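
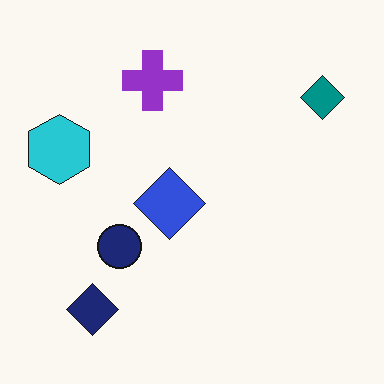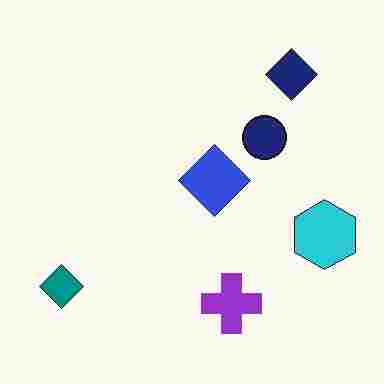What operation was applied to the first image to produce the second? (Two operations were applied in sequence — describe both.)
The transformation is: rotated 180°, then heavily JPEG-compressed with obvious blocking artifacts.

The teal diamond sits in the top-right of the first image and the bottom-left of the second — consistent with a whole-image 180° rotation. Blocky 8×8 compression artifacts appear around shape edges and the flat background shows ringing — characteristic JPEG degradation.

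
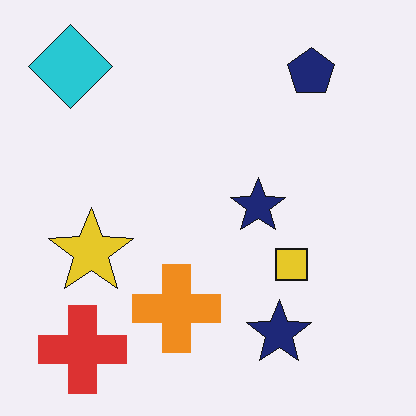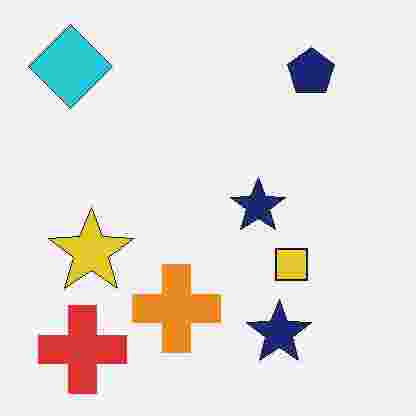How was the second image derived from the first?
The image was degraded with heavy JPEG compression.

Blocky 8×8 compression artifacts appear around shape edges and the flat background shows ringing — characteristic JPEG degradation.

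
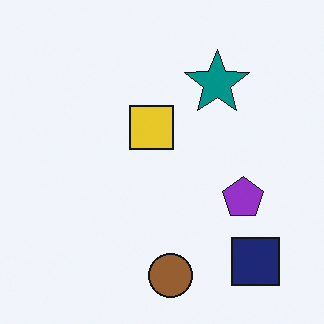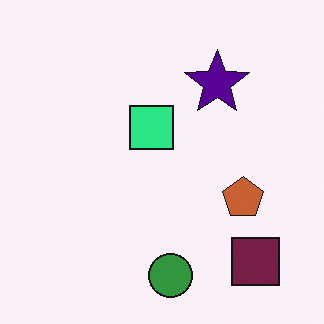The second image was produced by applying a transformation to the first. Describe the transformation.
The image was hue-shifted noticeably.

Every shape's color has rotated by the same amount around the hue wheel — a uniform hue shift.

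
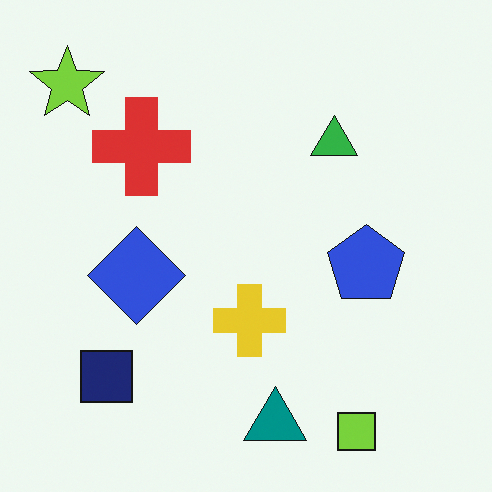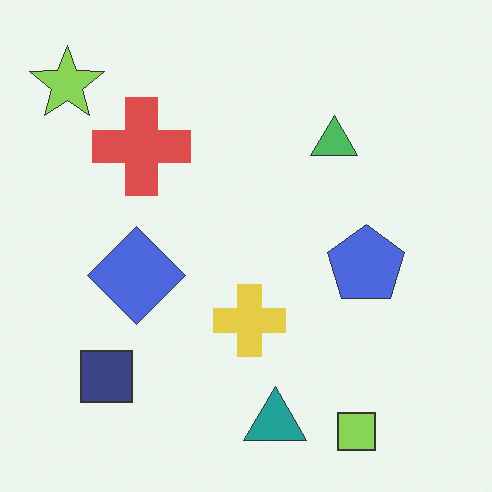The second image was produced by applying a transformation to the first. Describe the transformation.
The transformation is: given slightly reduced contrast.

Tones are pushed toward mid-grey across the whole image — a global contrast change.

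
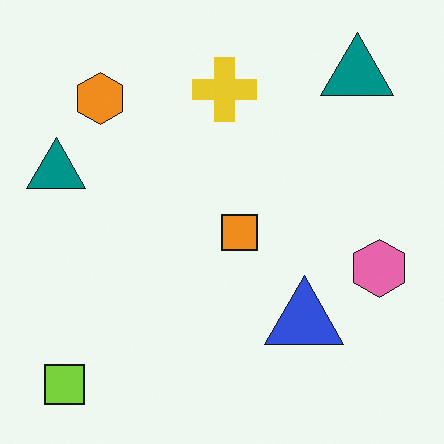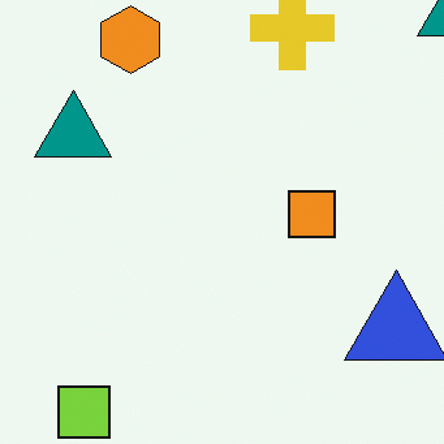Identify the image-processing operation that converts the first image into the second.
It was cropped to a modestly smaller region and rescaled.

The visible shapes are larger and the field of view is narrower; shapes near the original edges may be partly or wholly outside the frame — a crop-and-rescale.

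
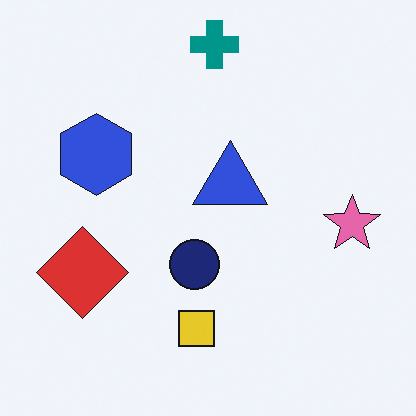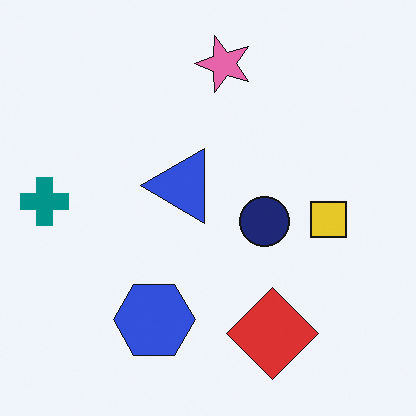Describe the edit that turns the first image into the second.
The image was rotated 90° counter-clockwise.

The teal cross sits in the top of the first image and the left of the second — consistent with a whole-image 90° counter-clockwise rotation.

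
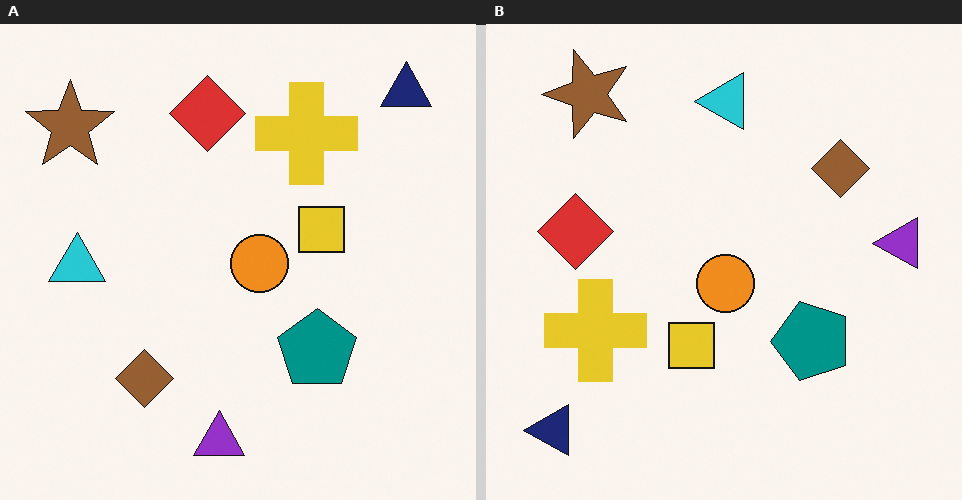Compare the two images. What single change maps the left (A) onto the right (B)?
It was transposed (reflected across the top-left ↔ bottom-right diagonal).

Shapes have swapped their row and column positions — what was in the top-right is now in the bottom-left — a diagonal reflection.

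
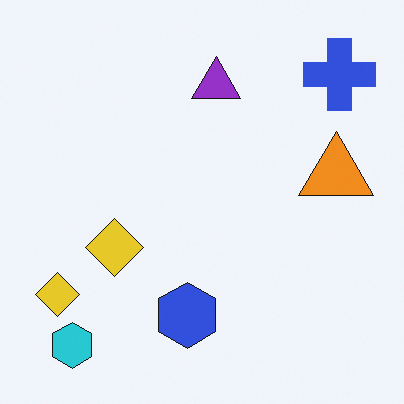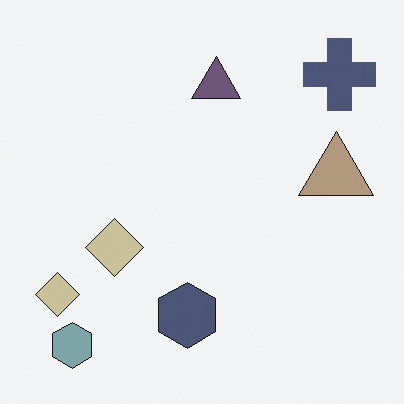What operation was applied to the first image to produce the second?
Made much more muted (saturation change).

All colors are more muted and greyish — a global saturation change.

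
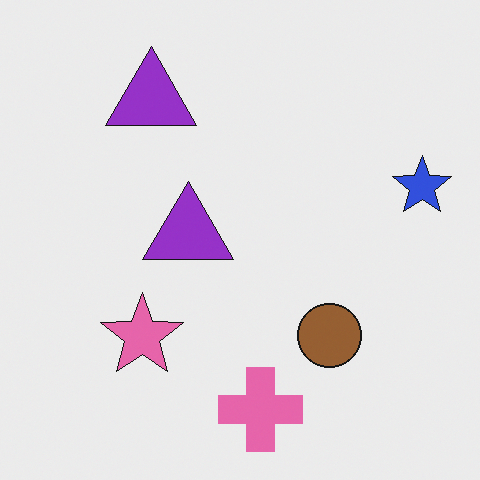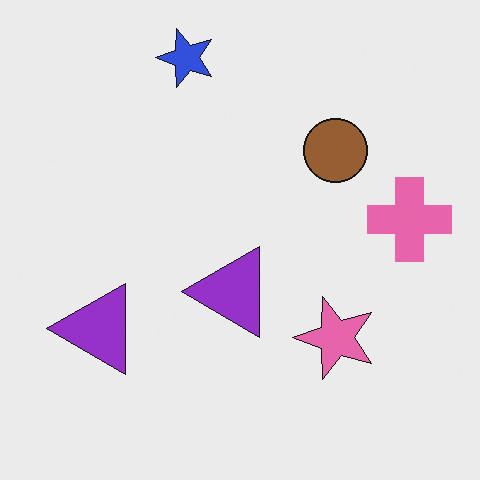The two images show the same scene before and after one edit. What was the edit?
The transformation is: rotated 90° counter-clockwise.

The blue star sits in the right of the first image and the top of the second — consistent with a whole-image 90° counter-clockwise rotation.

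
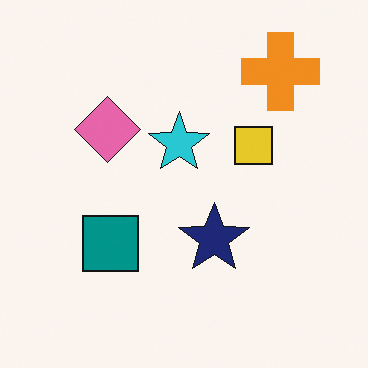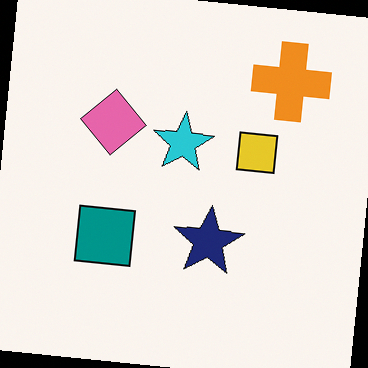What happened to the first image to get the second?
Rotated clockwise by a slight angle.

Every shape is tilted by the same angle and the image corners show triangular fill wedges — a whole-image rotation by a non-right angle.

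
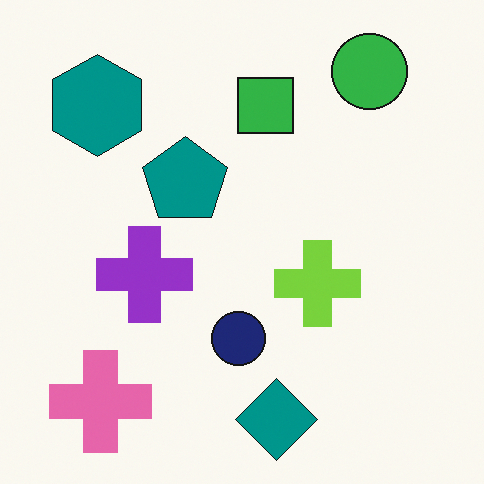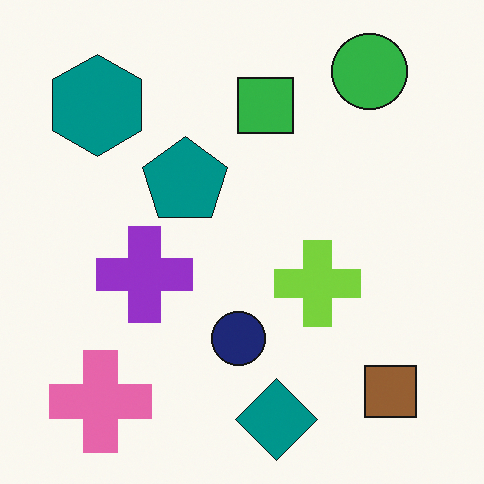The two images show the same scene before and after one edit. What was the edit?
Overlaid with an additional brown square.

A brown square appears in the second image that is absent from the first.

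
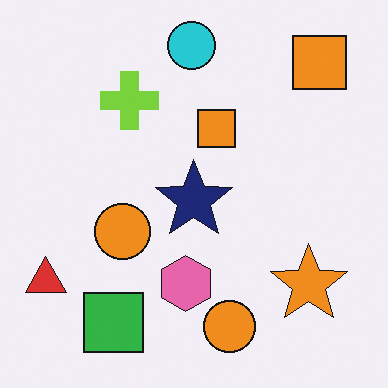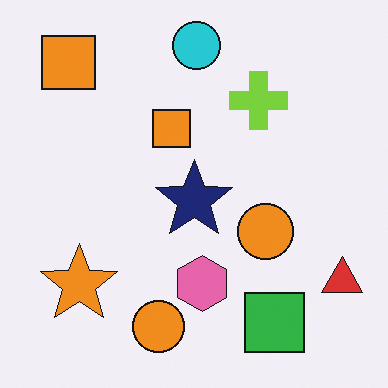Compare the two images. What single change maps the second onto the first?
The first image is the second flipped horizontally (left ↔ right).

The red triangle is in the bottom-right of the second image and the bottom-left of the first — shapes on opposite sides of the vertical midline have swapped in a mirror flip.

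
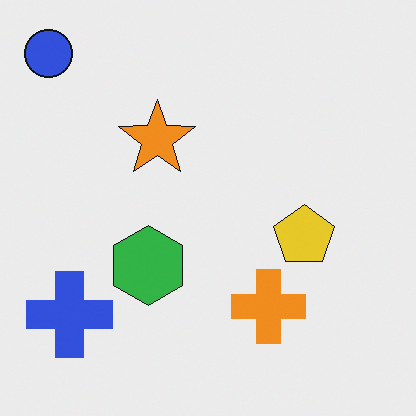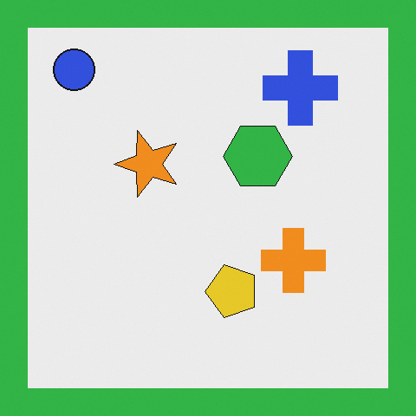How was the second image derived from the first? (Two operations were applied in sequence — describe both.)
The second image is the first transposed (reflected across the top-left ↔ bottom-right diagonal), then framed with a green border.

Shapes have swapped their row and column positions — what was in the top-right is now in the bottom-left — a diagonal reflection. A solid green frame runs around the edge of the second image, with the content slightly shrunk inside it.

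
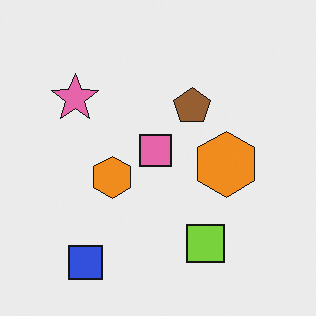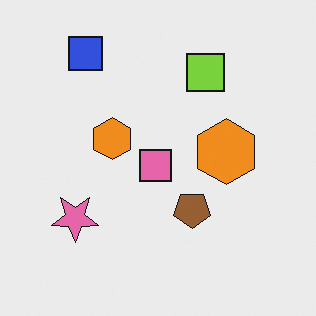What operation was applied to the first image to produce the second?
The second image is the first flipped vertically (top ↔ bottom).

The blue square is in the bottom-left of the first image and the top-left of the second — shapes on opposite sides of the horizontal midline have swapped in a mirror flip.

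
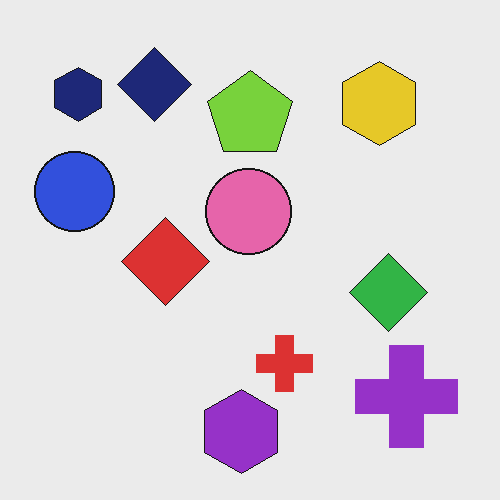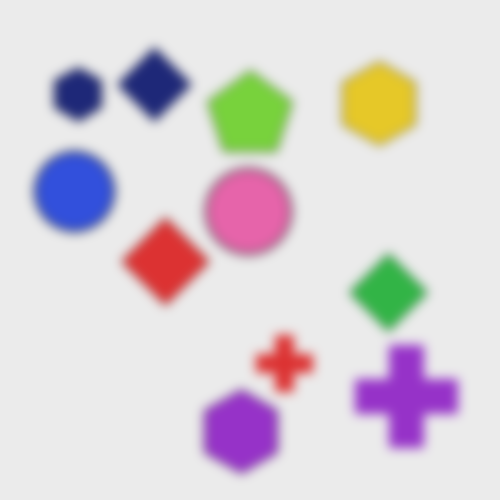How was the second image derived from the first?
This is the original image heavily blurred.

Shape edges and outlines are uniformly softened across the whole image.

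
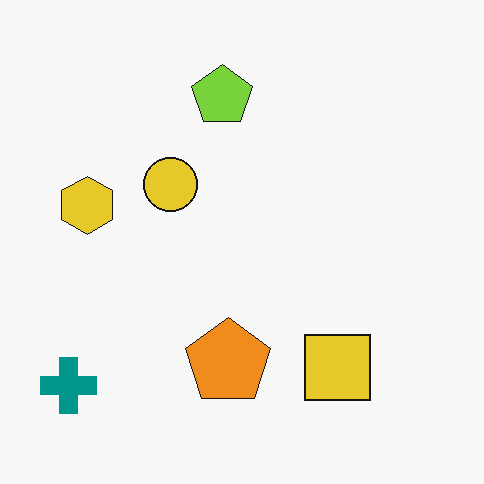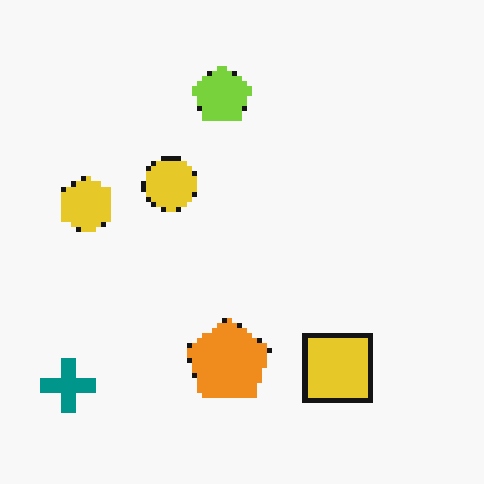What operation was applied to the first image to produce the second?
The second image is the first mildly pixelated.

Shapes are reduced to large square blocks; fine edges and outlines are lost — a downscale-then-upscale (mosaic) effect.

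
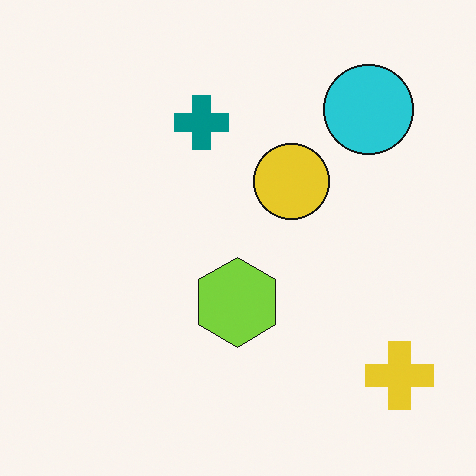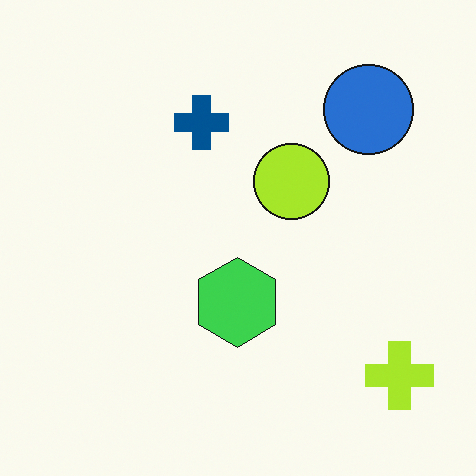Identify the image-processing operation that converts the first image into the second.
This is the original image hue-shifted by a small amount.

Every shape's color has rotated by the same amount around the hue wheel — a uniform hue shift.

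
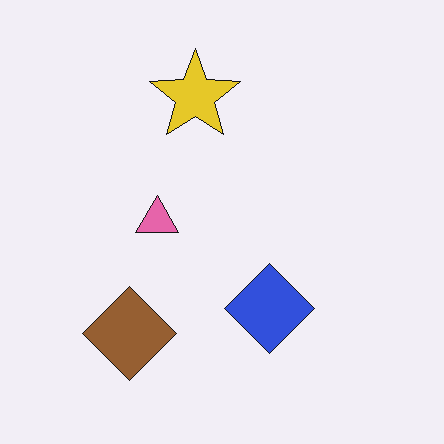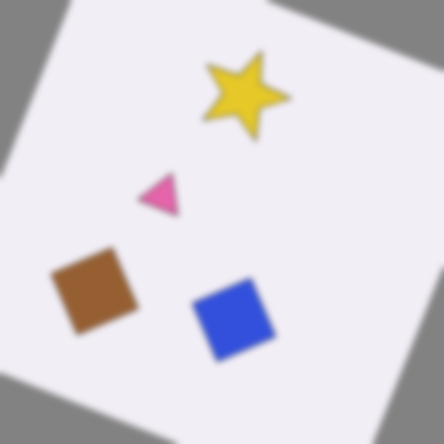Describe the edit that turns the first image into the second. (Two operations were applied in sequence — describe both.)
The second image is the first rotated clockwise by a clearly visible amount, then noticeably gaussian-blurred.

Every shape is tilted by the same angle and the image corners show triangular fill wedges — a whole-image rotation by a non-right angle. Shape edges and outlines are uniformly softened across the whole image.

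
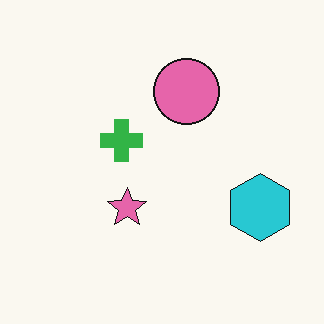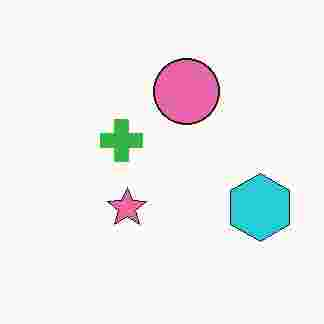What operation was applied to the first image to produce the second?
The second image is the first heavily JPEG-compressed with obvious blocking artifacts.

Blocky 8×8 compression artifacts appear around shape edges and the flat background shows ringing — characteristic JPEG degradation.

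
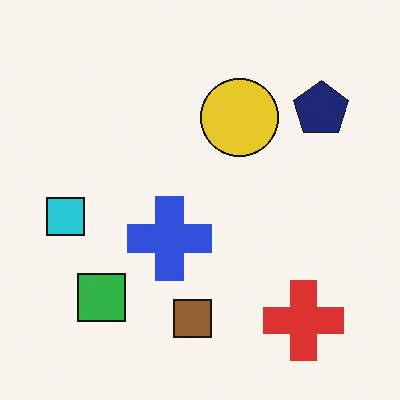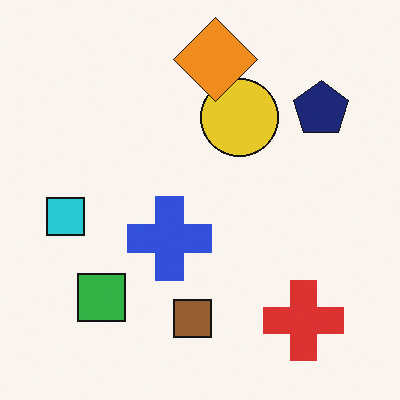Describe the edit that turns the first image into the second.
The image was overlaid with an additional orange diamond.

An orange diamond appears in the second image that is absent from the first.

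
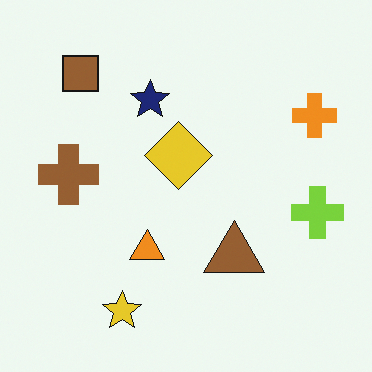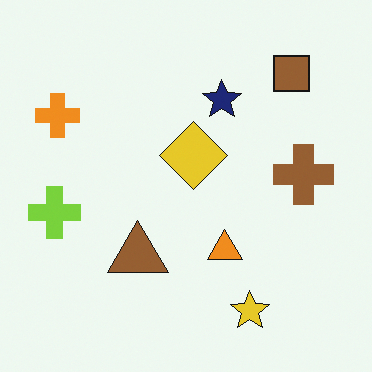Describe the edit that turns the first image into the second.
The second image is the first flipped horizontally (left ↔ right).

The lime cross is in the right of the first image and the left of the second — shapes on opposite sides of the vertical midline have swapped in a mirror flip.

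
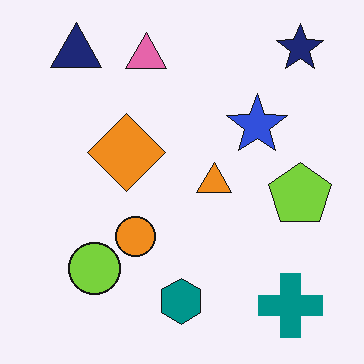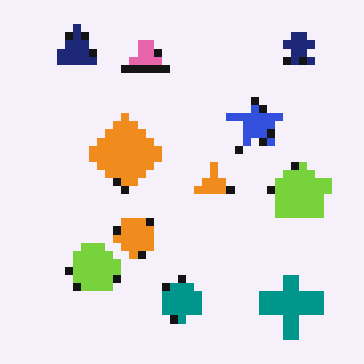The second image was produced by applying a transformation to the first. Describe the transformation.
The image was moderately pixelated.

Shapes are reduced to large square blocks; fine edges and outlines are lost — a downscale-then-upscale (mosaic) effect.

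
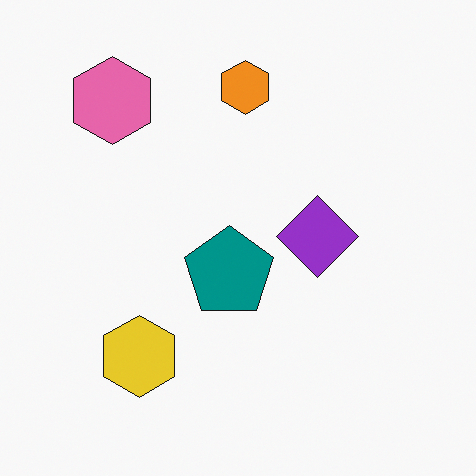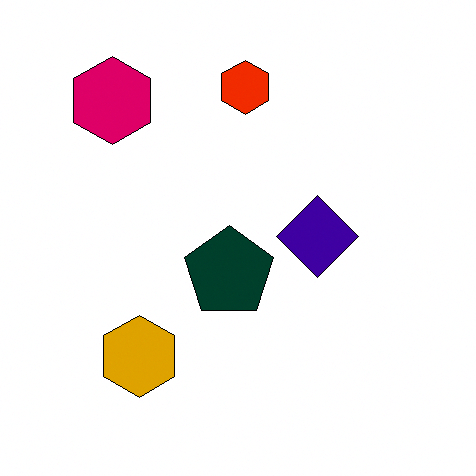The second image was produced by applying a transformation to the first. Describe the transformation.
Boosted in contrast.

Tones are pushed away from mid-grey across the whole image — a global contrast change.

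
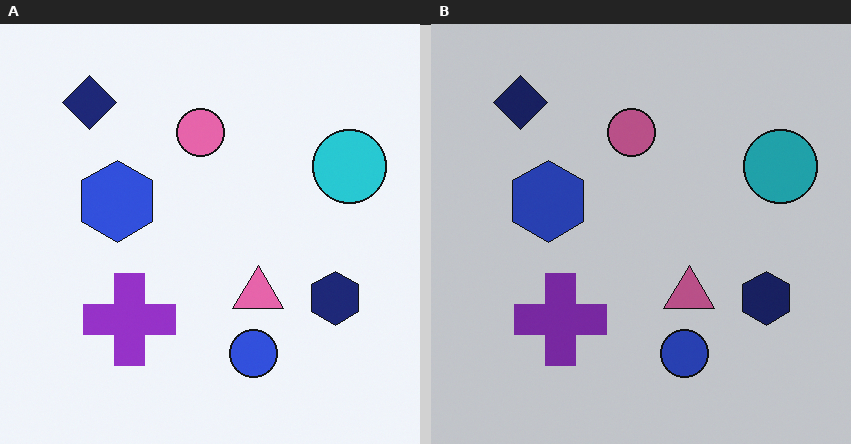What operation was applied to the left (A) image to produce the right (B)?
The image was slightly darkened.

Every pixel — background and shapes alike — is uniformly darkened.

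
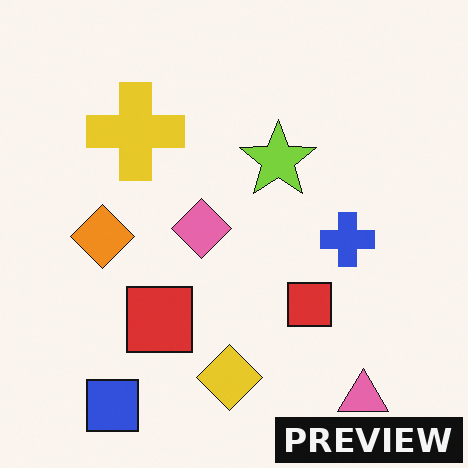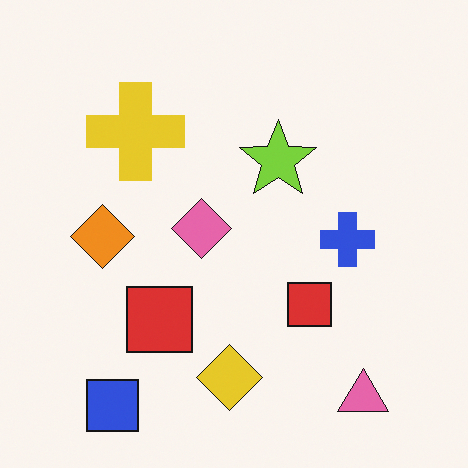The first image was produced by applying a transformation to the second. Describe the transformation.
This is the original image watermarked with the text "PREVIEW" in the lower-right corner.

A dark label reading "PREVIEW" appears in the lower-right corner.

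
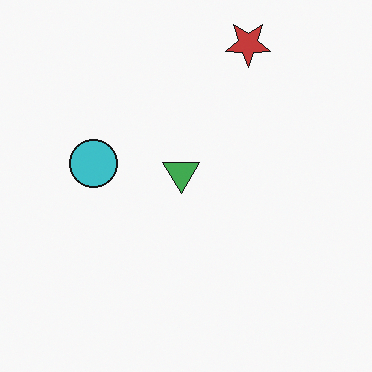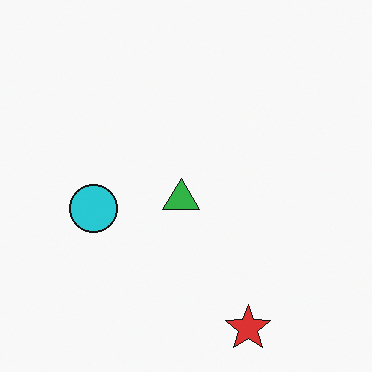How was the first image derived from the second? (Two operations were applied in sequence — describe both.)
It was slightly desaturated, then flipped vertically (top ↔ bottom).

All colors are more muted and greyish — a global saturation change. The red star is in the bottom of the second image and the top of the first — shapes on opposite sides of the horizontal midline have swapped in a mirror flip.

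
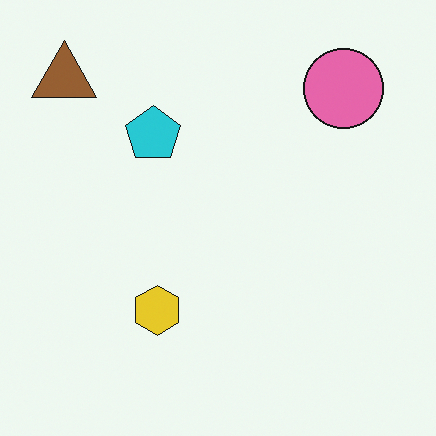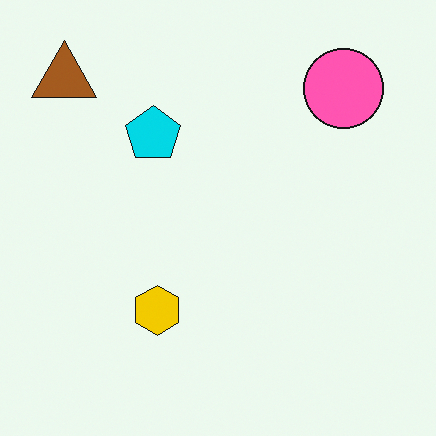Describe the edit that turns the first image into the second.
This is the original image slightly oversaturated.

All colors are more vivid — a global saturation change.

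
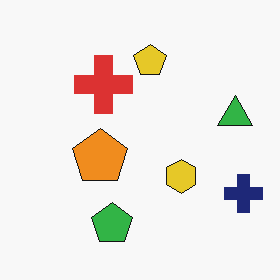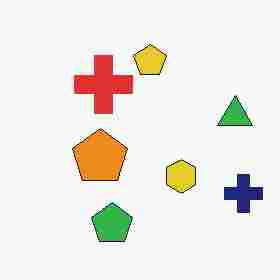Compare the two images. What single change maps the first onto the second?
The second image is the first degraded with heavy JPEG compression.

Blocky 8×8 compression artifacts appear around shape edges and the flat background shows ringing — characteristic JPEG degradation.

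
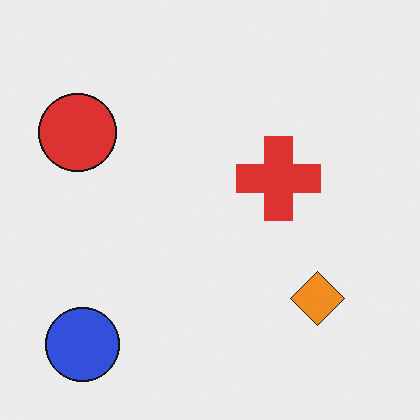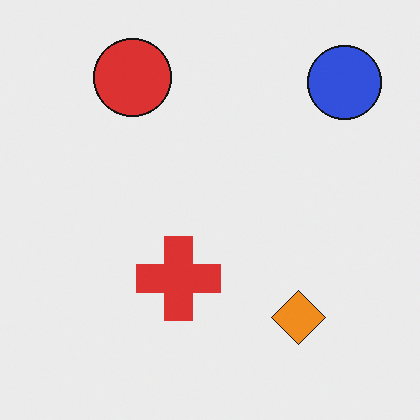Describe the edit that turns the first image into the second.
This is the original image transposed (reflected across the top-left ↔ bottom-right diagonal).

Shapes have swapped their row and column positions — what was in the top-right is now in the bottom-left — a diagonal reflection.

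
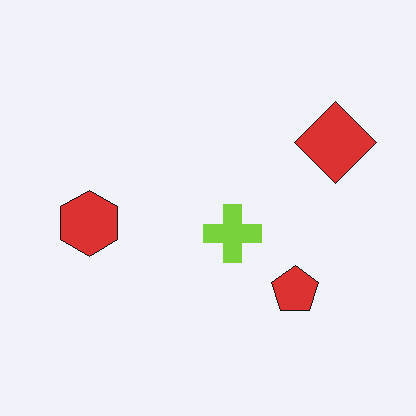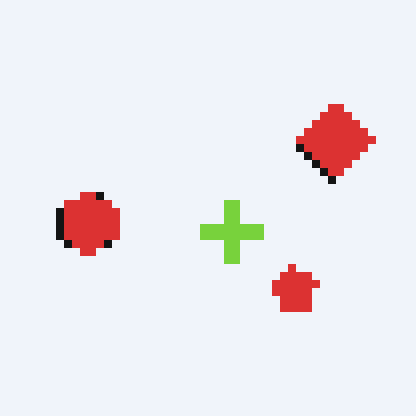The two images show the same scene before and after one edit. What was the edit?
The image was pixelated into visible square blocks.

Shapes are reduced to large square blocks; fine edges and outlines are lost — a downscale-then-upscale (mosaic) effect.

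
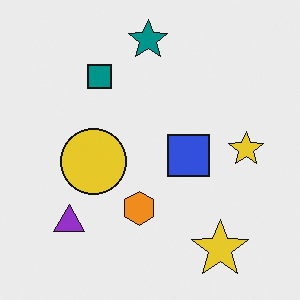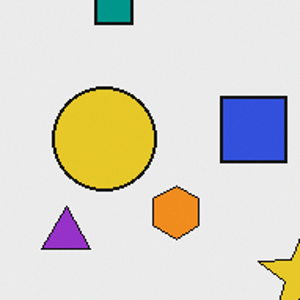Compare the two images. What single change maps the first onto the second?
This is the original image cropped slightly and scaled back up.

The visible shapes are larger and the field of view is narrower; shapes near the original edges may be partly or wholly outside the frame — a crop-and-rescale.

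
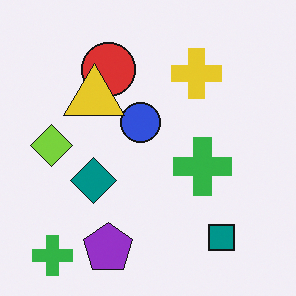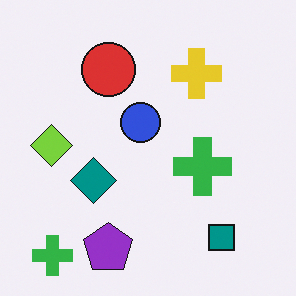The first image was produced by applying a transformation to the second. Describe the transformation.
Overlaid with an additional yellow triangle.

A yellow triangle appears in the first image that is absent from the second.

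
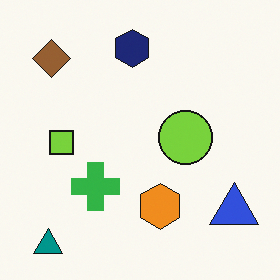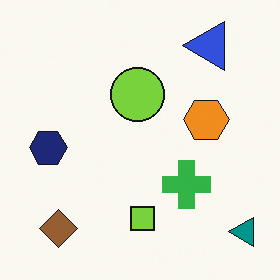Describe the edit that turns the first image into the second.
The transformation is: rotated 90° counter-clockwise.

The teal triangle sits in the bottom-left of the first image and the bottom-right of the second — consistent with a whole-image 90° counter-clockwise rotation.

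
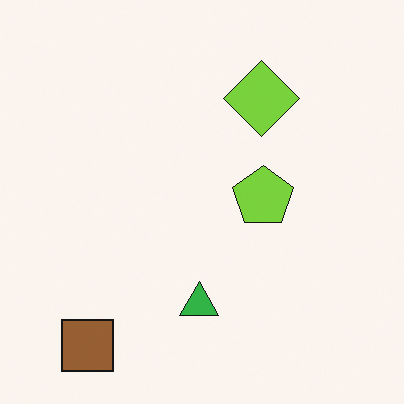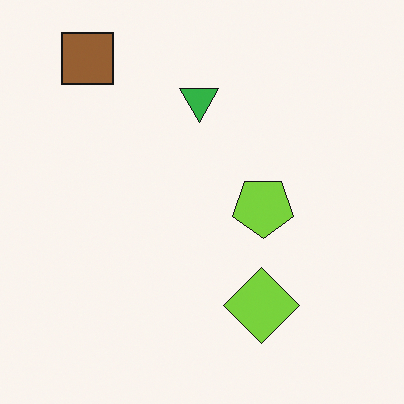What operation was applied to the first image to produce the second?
The image was flipped vertically (top ↔ bottom).

The brown square is in the bottom-left of the first image and the top-left of the second — shapes on opposite sides of the horizontal midline have swapped in a mirror flip.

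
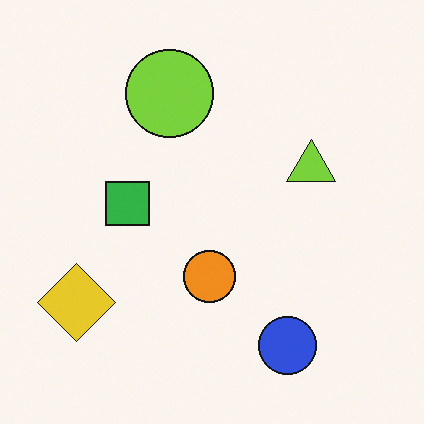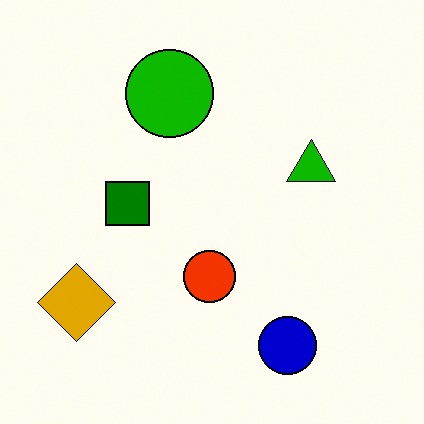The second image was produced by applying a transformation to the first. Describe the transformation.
The transformation is: given much higher contrast.

Tones are pushed away from mid-grey across the whole image — a global contrast change.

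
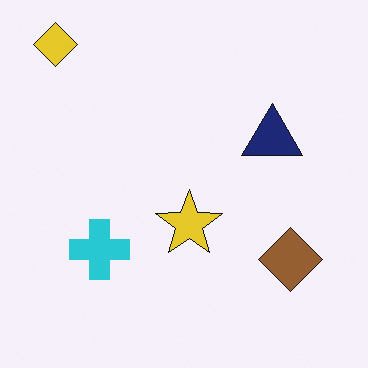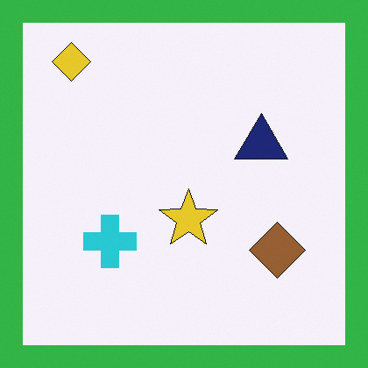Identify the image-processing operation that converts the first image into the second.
It was framed with a green border.

A solid green frame runs around the edge of the second image, with the content slightly shrunk inside it.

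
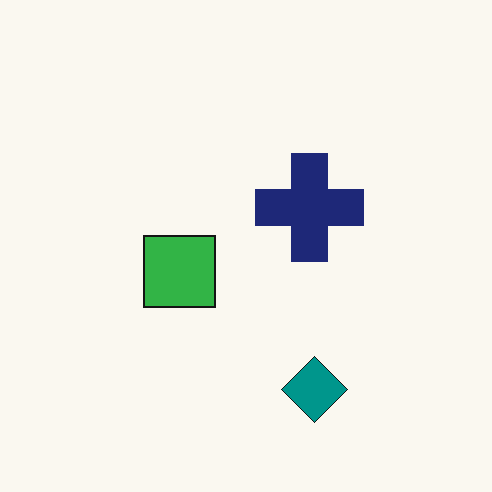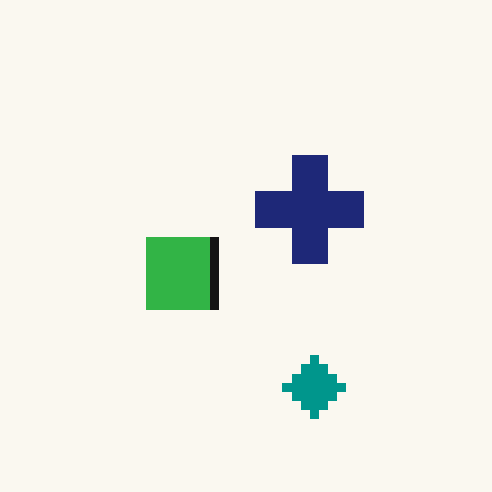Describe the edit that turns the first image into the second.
The image was heavily pixelated into large blocks.

Shapes are reduced to large square blocks; fine edges and outlines are lost — a downscale-then-upscale (mosaic) effect.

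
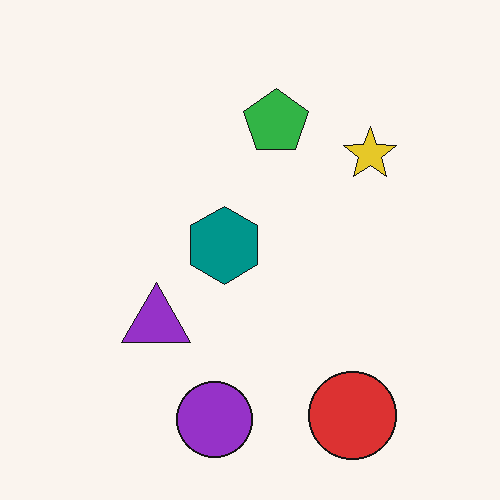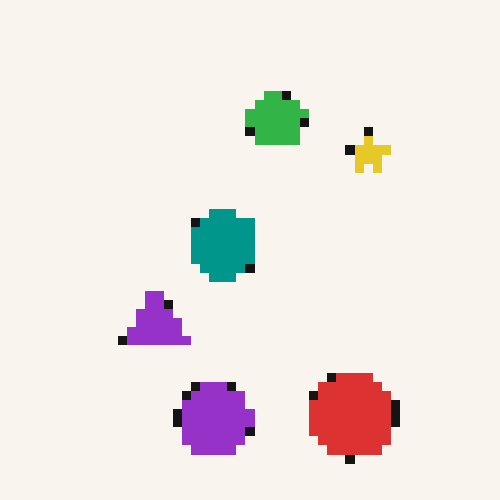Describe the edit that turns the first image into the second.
Coarsely pixelated.

Shapes are reduced to large square blocks; fine edges and outlines are lost — a downscale-then-upscale (mosaic) effect.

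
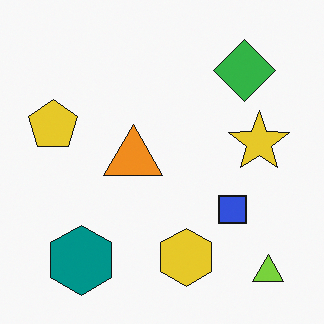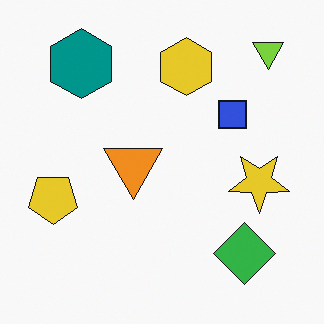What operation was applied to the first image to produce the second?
The transformation is: flipped vertically (top ↔ bottom).

The lime triangle is in the bottom-right of the first image and the top-right of the second — shapes on opposite sides of the horizontal midline have swapped in a mirror flip.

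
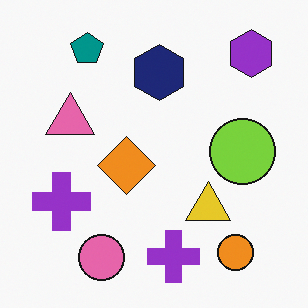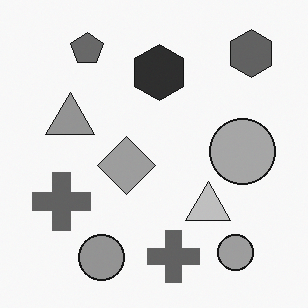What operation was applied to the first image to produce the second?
The second image is the first converted to grayscale.

All color is removed — every shape is now a shade of grey.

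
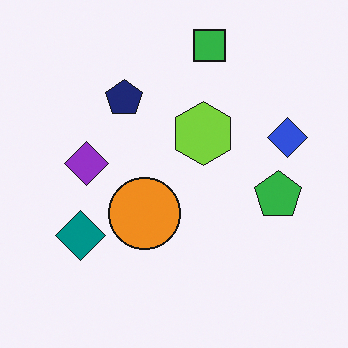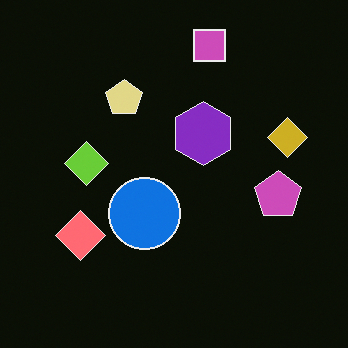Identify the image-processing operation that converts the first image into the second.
It was color-inverted (negative).

The light background has become dark and every shape's color is its complement — a photographic negative.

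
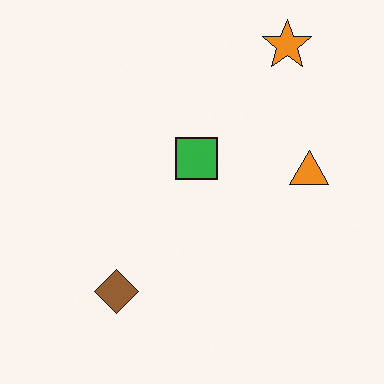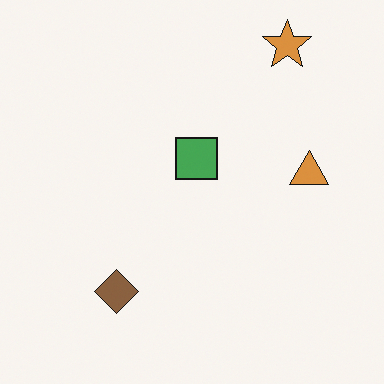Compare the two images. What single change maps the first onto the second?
It was slightly desaturated.

All colors are more muted and greyish — a global saturation change.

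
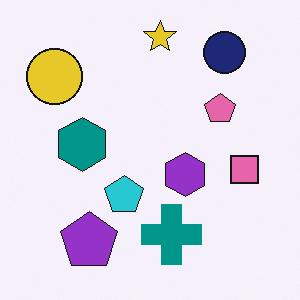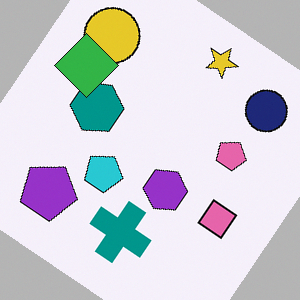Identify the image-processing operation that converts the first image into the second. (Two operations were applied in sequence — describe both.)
This is the original image rotated clockwise by a large amount — several tens of degrees, then overlaid with an additional green diamond.

Every shape is tilted by the same angle and the image corners show triangular fill wedges — a whole-image rotation by a non-right angle. A green diamond appears in the second image that is absent from the first.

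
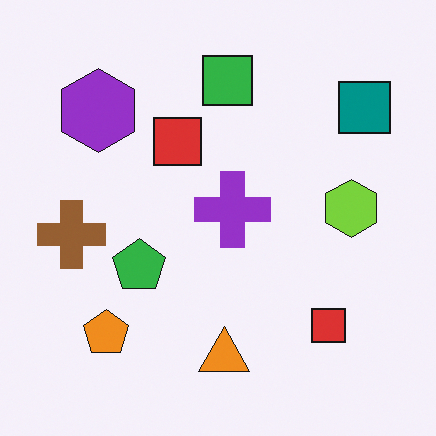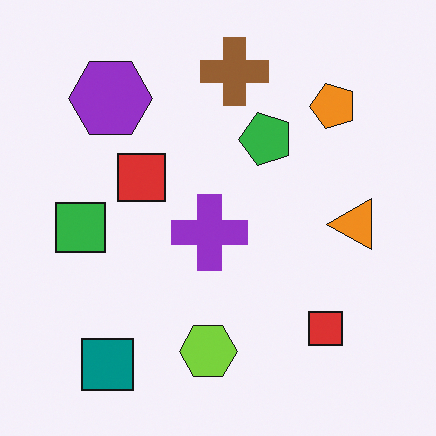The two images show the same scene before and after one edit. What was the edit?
It was transposed (reflected across the top-left ↔ bottom-right diagonal).

Shapes have swapped their row and column positions — what was in the top-right is now in the bottom-left — a diagonal reflection.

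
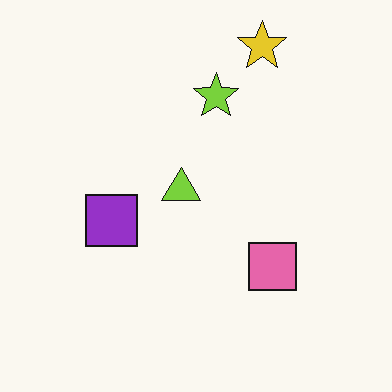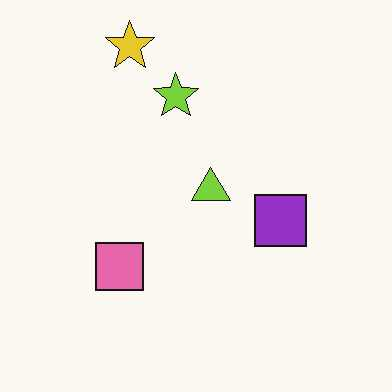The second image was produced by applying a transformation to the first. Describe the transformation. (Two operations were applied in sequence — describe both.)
The image was flipped horizontally (left ↔ right), then given moderate JPEG compression.

The purple square is in the left of the first image and the right of the second — shapes on opposite sides of the vertical midline have swapped in a mirror flip. Blocky 8×8 compression artifacts appear around shape edges and the flat background shows ringing — characteristic JPEG degradation.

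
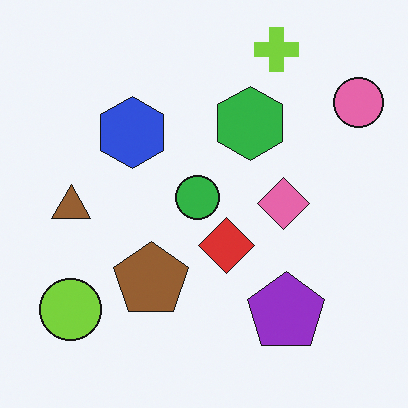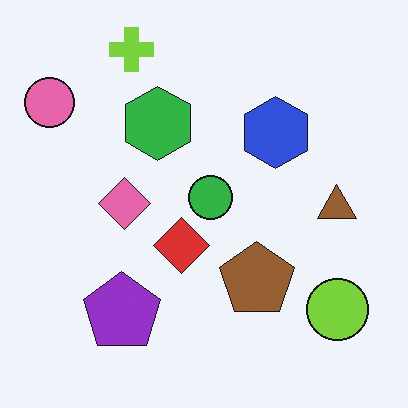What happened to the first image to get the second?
The transformation is: flipped horizontally (left ↔ right).

The pink circle is in the top-right of the first image and the top-left of the second — shapes on opposite sides of the vertical midline have swapped in a mirror flip.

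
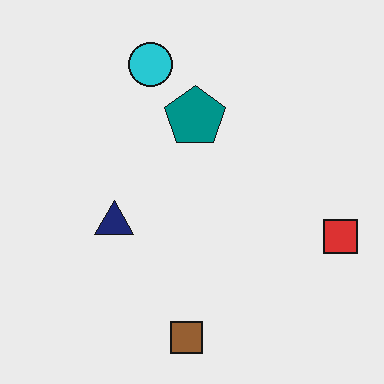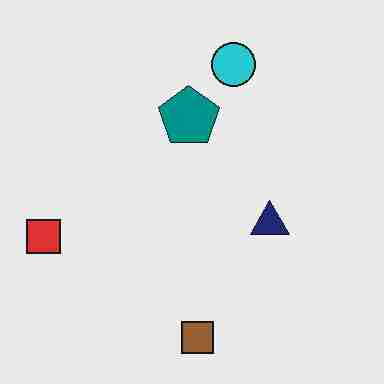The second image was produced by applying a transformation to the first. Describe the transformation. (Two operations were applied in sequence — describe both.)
This is the original image degraded with heavy JPEG compression, then flipped horizontally (left ↔ right).

Blocky 8×8 compression artifacts appear around shape edges and the flat background shows ringing — characteristic JPEG degradation. The red square is in the right of the first image and the left of the second — shapes on opposite sides of the vertical midline have swapped in a mirror flip.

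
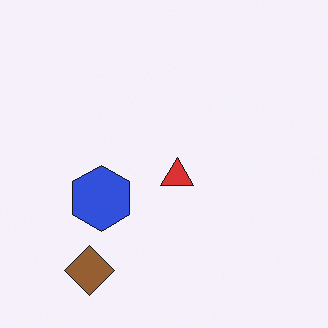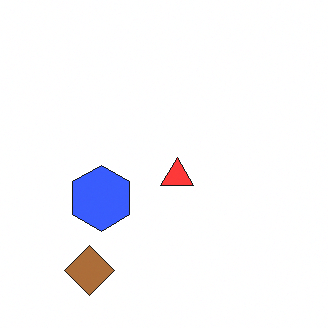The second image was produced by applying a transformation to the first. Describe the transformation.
Brightened a little.

Every pixel — background and shapes alike — is uniformly brightened.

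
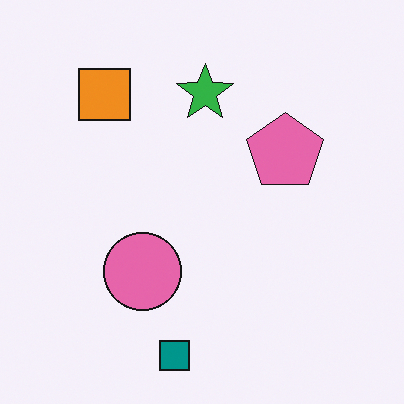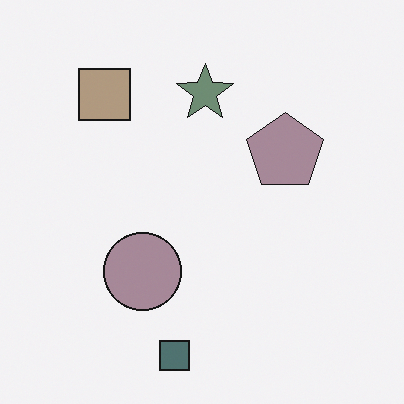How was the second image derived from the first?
Made much more muted (saturation change).

All colors are more muted and greyish — a global saturation change.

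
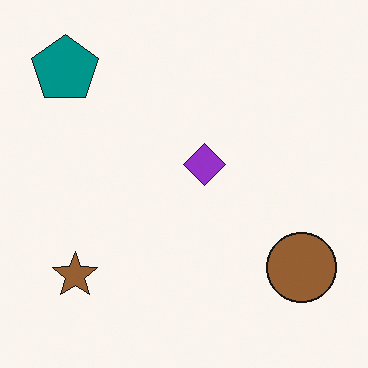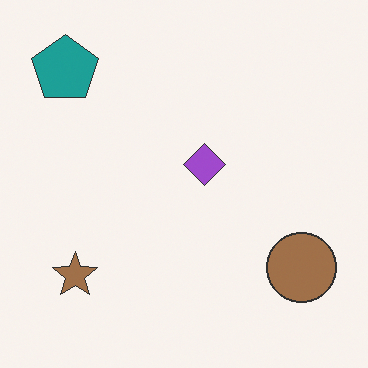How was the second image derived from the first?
It was given slightly reduced contrast.

Tones are pushed toward mid-grey across the whole image — a global contrast change.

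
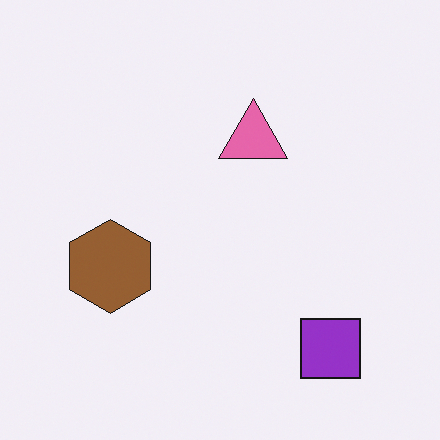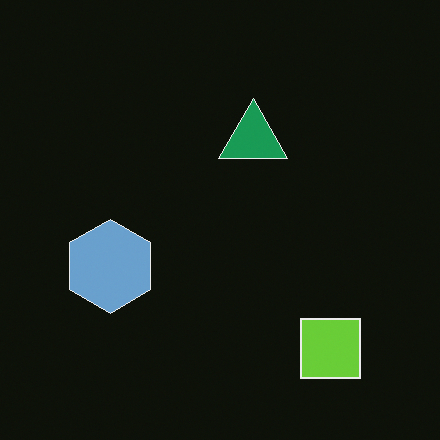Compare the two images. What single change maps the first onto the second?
The transformation is: color-inverted (negative).

The light background has become dark and every shape's color is its complement — a photographic negative.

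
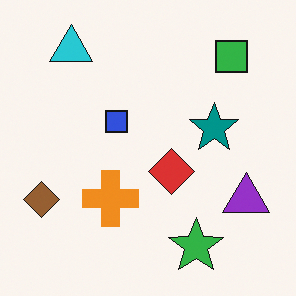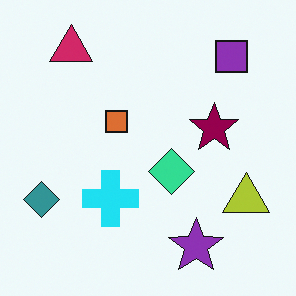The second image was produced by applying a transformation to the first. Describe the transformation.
Hue-shifted by a moderate amount.

Every shape's color has rotated by the same amount around the hue wheel — a uniform hue shift.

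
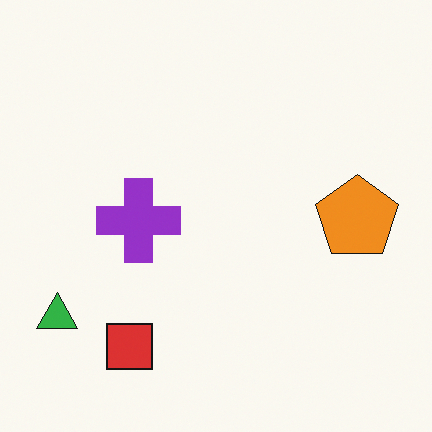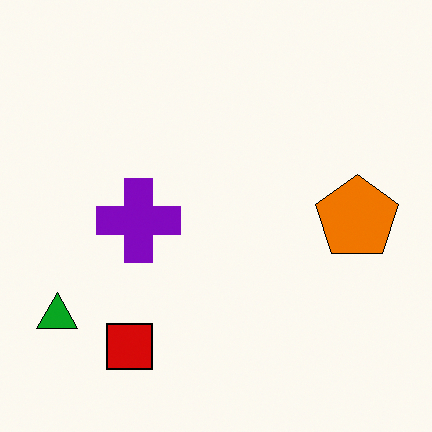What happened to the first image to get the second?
The second image is the first given slightly increased contrast.

Tones are pushed away from mid-grey across the whole image — a global contrast change.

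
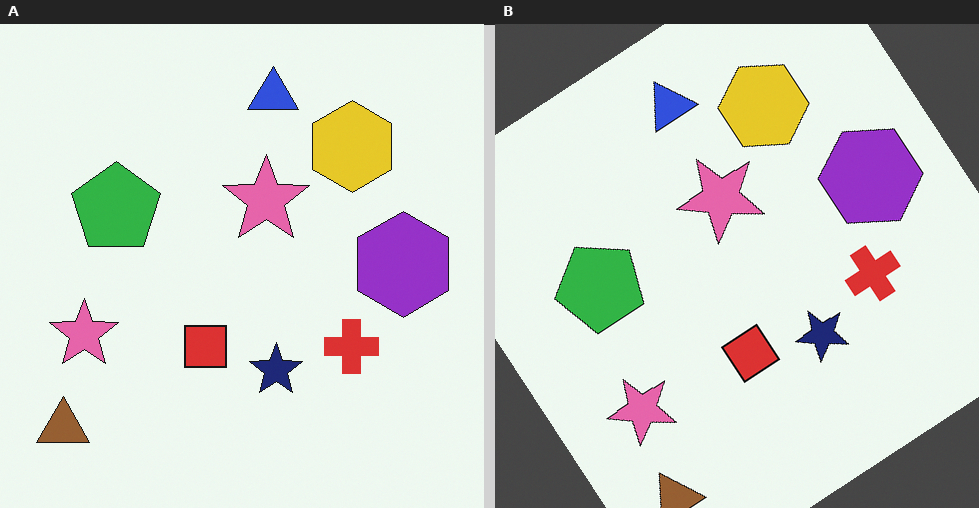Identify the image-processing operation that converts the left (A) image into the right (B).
The transformation is: rotated counter-clockwise by a large amount — several tens of degrees.

Every shape is tilted by the same angle and the image corners show triangular fill wedges — a whole-image rotation by a non-right angle.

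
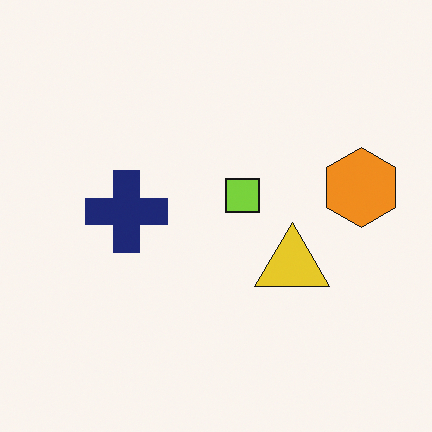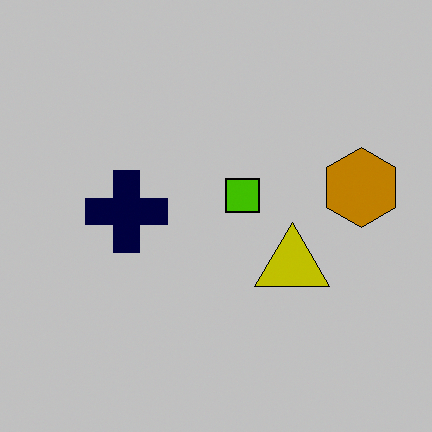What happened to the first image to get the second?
The second image is the first aggressively posterized.

Each flat color has snapped to a coarser quantized level — most visibly, the near-white background has dropped to a flat grey.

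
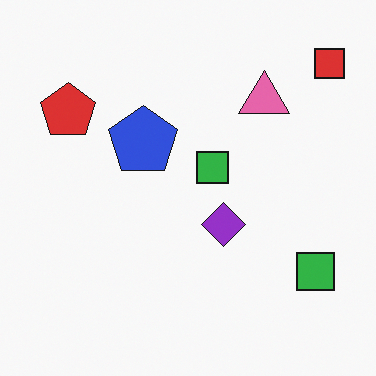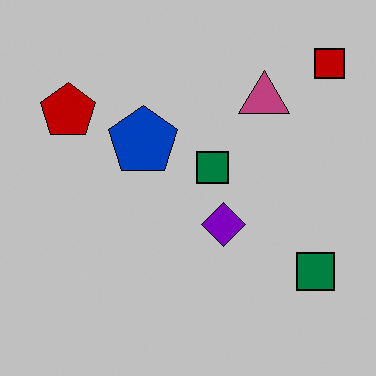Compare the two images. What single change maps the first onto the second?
The second image is the first aggressively posterized.

Each flat color has snapped to a coarser quantized level — most visibly, the near-white background has dropped to a flat grey.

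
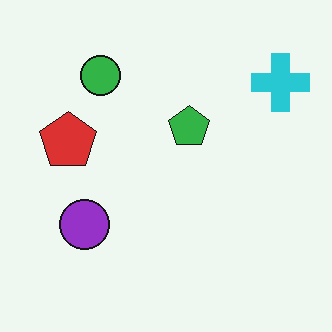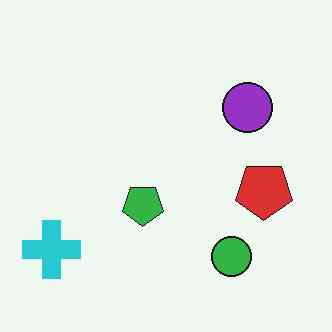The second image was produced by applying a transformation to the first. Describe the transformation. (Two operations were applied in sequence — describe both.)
The transformation is: rotated 180°, then given moderate JPEG compression.

The cyan cross sits in the top-right of the first image and the bottom-left of the second — consistent with a whole-image 180° rotation. Blocky 8×8 compression artifacts appear around shape edges and the flat background shows ringing — characteristic JPEG degradation.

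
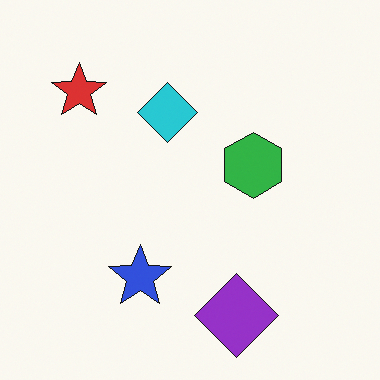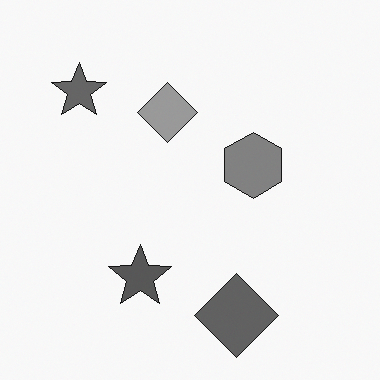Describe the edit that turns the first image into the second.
The transformation is: converted to grayscale.

All color is removed — every shape is now a shade of grey.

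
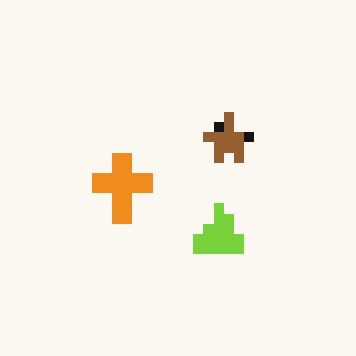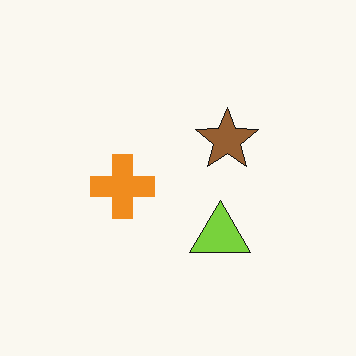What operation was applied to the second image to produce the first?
The first image is the second coarsely pixelated.

Shapes are reduced to large square blocks; fine edges and outlines are lost — a downscale-then-upscale (mosaic) effect.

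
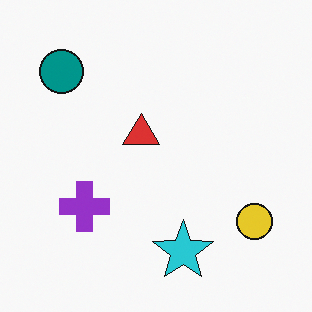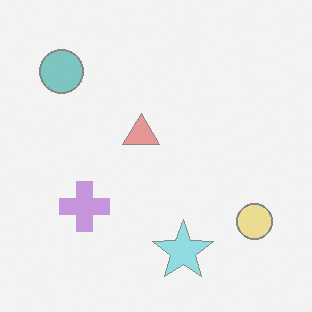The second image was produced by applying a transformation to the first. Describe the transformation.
The second image is the first given much lower contrast.

Tones are pushed toward mid-grey across the whole image — a global contrast change.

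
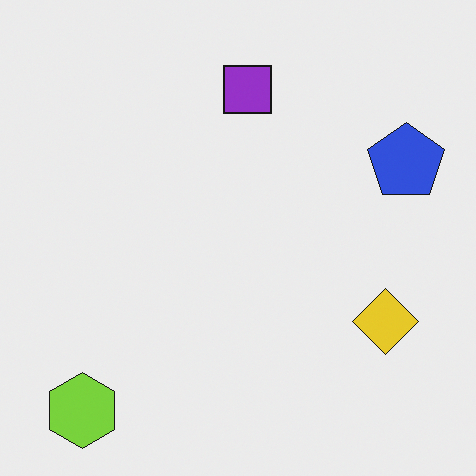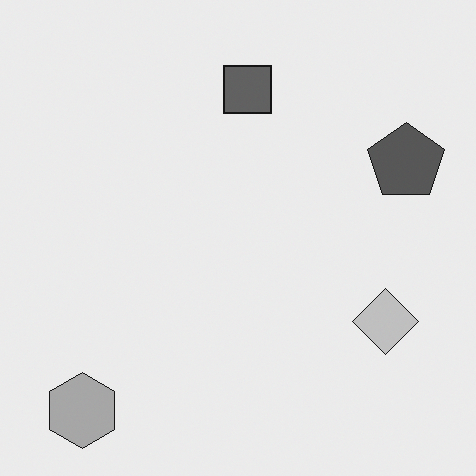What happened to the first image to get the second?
This is the original image converted to grayscale.

All color is removed — every shape is now a shade of grey.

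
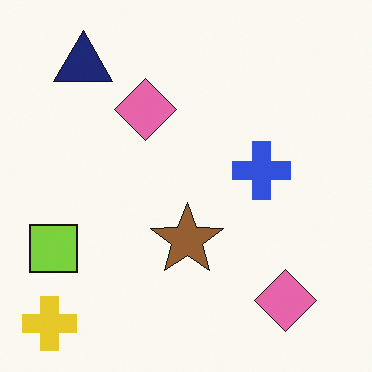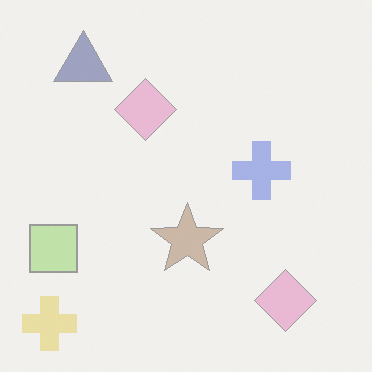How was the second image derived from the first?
It was washed out (contrast reduced).

Tones are pushed toward mid-grey across the whole image — a global contrast change.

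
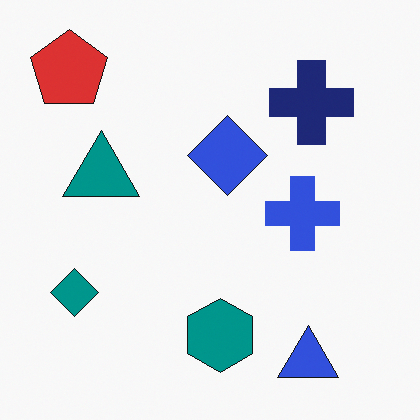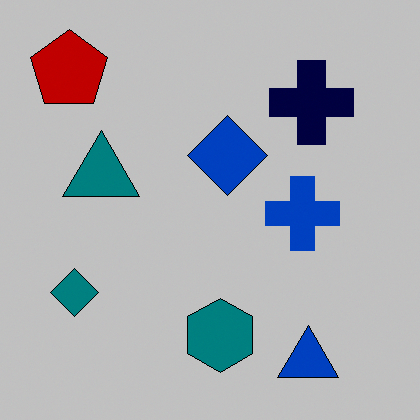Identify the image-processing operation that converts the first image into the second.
The image was aggressively posterized.

Each flat color has snapped to a coarser quantized level — most visibly, the near-white background has dropped to a flat grey.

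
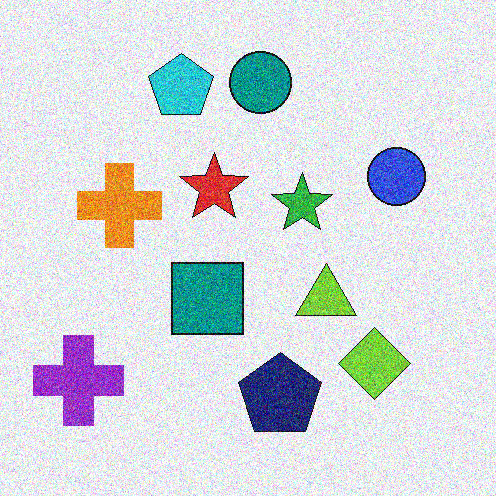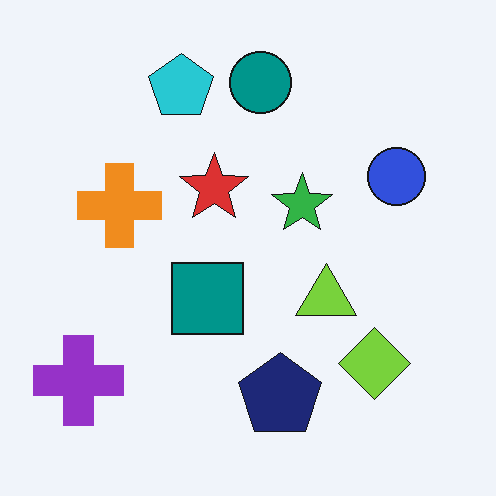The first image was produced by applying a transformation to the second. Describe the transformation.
It was degraded with heavy additive noise.

Random speckle covers the whole image, including the flat background.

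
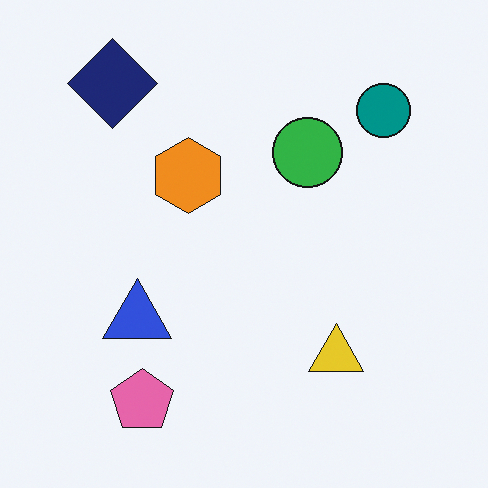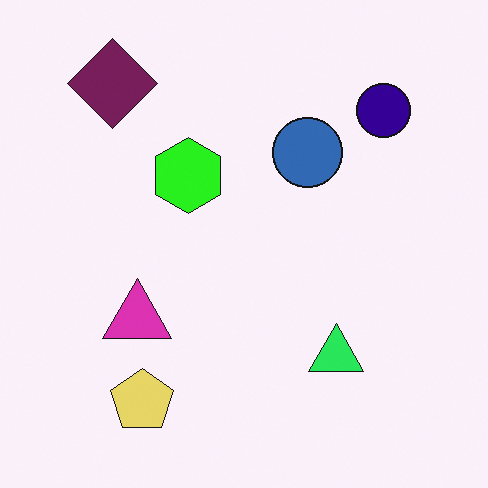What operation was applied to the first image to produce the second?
It was hue-shifted noticeably.

Every shape's color has rotated by the same amount around the hue wheel — a uniform hue shift.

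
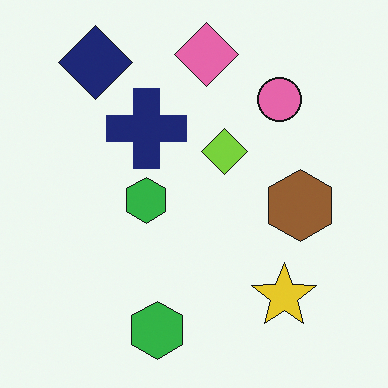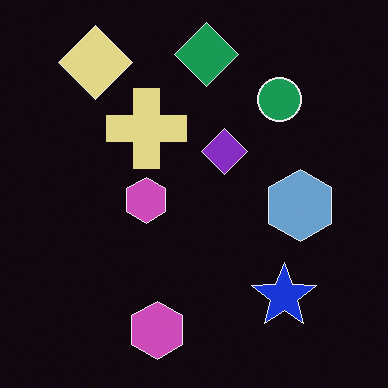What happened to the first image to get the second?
The transformation is: color-inverted (negative).

The light background has become dark and every shape's color is its complement — a photographic negative.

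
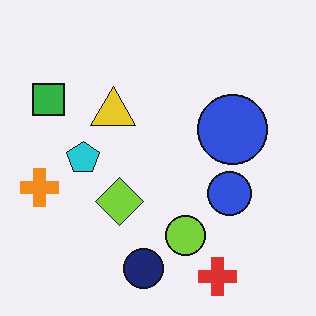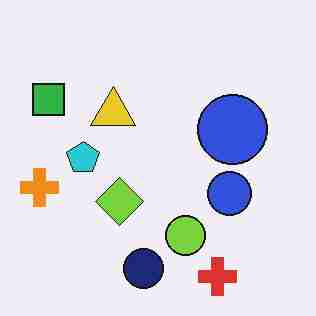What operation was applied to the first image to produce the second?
The image was degraded with heavy JPEG compression.

Blocky 8×8 compression artifacts appear around shape edges and the flat background shows ringing — characteristic JPEG degradation.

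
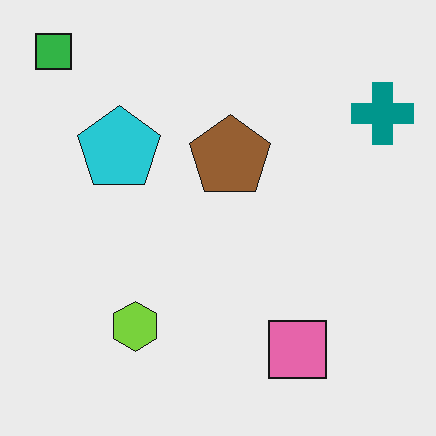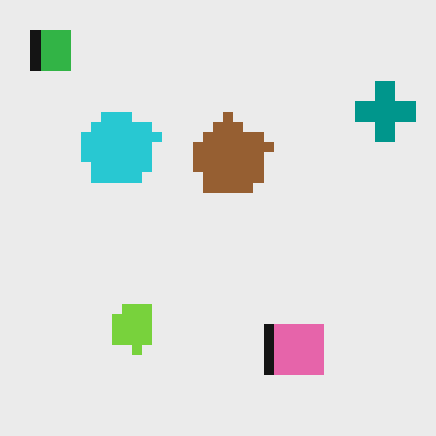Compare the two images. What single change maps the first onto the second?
The second image is the first heavily pixelated into large blocks.

Shapes are reduced to large square blocks; fine edges and outlines are lost — a downscale-then-upscale (mosaic) effect.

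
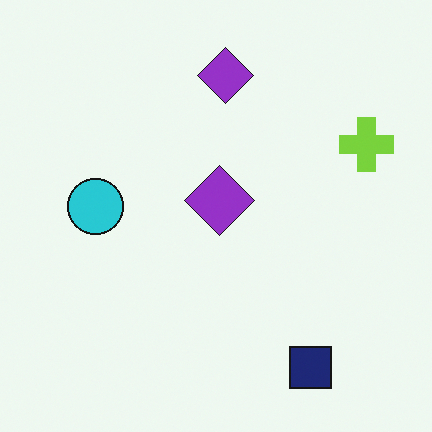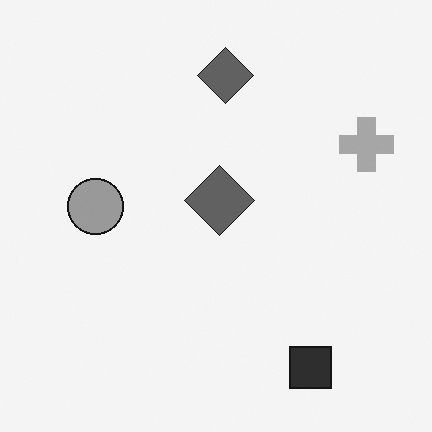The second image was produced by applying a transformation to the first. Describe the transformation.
The second image is the first converted to grayscale.

All color is removed — every shape is now a shade of grey.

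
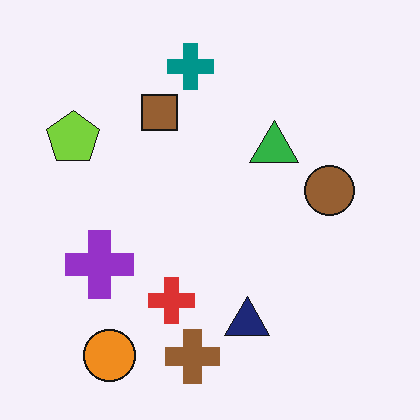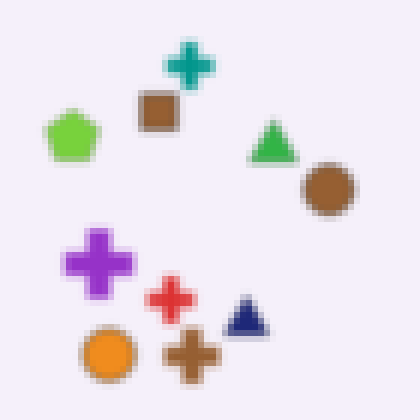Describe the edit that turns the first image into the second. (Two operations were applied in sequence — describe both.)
The second image is the first noticeably gaussian-blurred, then pixelated into visible square blocks.

Shape edges and outlines are uniformly softened across the whole image. Shapes are reduced to large square blocks; fine edges and outlines are lost — a downscale-then-upscale (mosaic) effect.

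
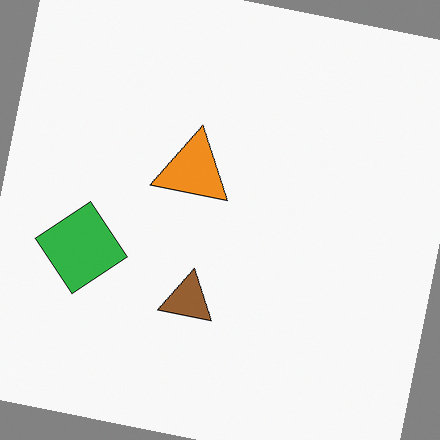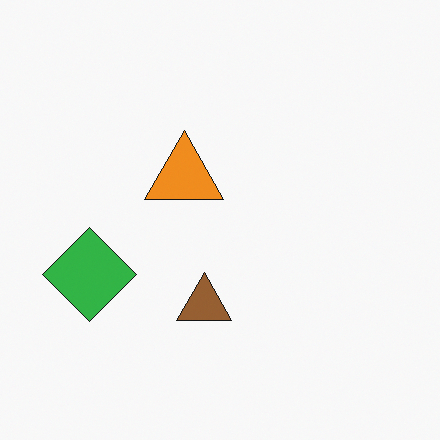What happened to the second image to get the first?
The first image is the second rotated clockwise by a slight angle.

Every shape is tilted by the same angle and the image corners show triangular fill wedges — a whole-image rotation by a non-right angle.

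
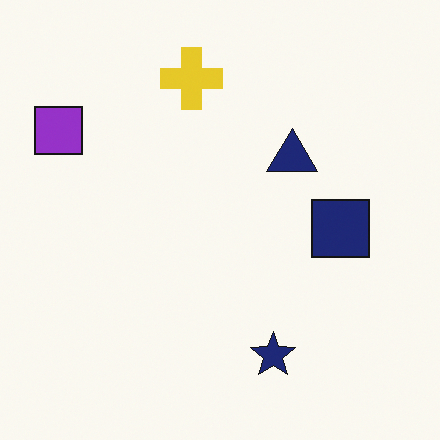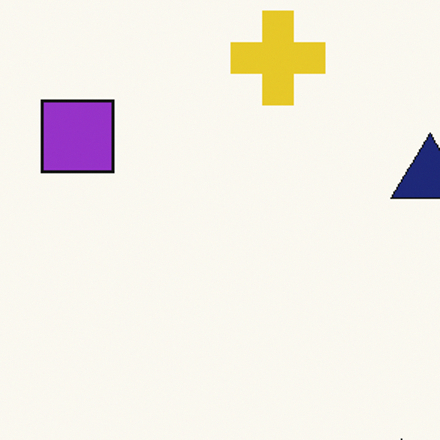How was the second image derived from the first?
This is the original image cropped to a modestly smaller region and rescaled.

The visible shapes are larger and the field of view is narrower; shapes near the original edges may be partly or wholly outside the frame — a crop-and-rescale.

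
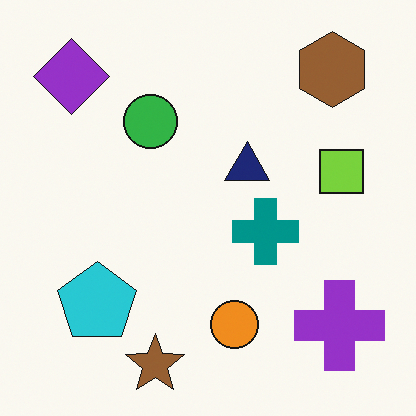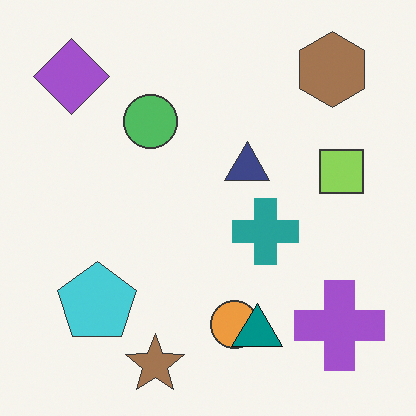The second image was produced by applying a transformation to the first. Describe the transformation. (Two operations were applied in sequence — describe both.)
This is the original image given slightly reduced contrast, then overlaid with an additional teal triangle.

Tones are pushed toward mid-grey across the whole image — a global contrast change. A teal triangle appears in the second image that is absent from the first.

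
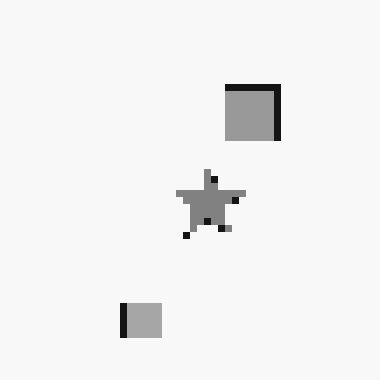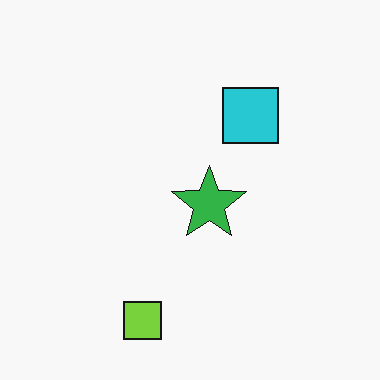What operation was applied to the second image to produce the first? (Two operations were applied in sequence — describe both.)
The transformation is: converted to grayscale, then moderately pixelated.

All color is removed — every shape is now a shade of grey. Shapes are reduced to large square blocks; fine edges and outlines are lost — a downscale-then-upscale (mosaic) effect.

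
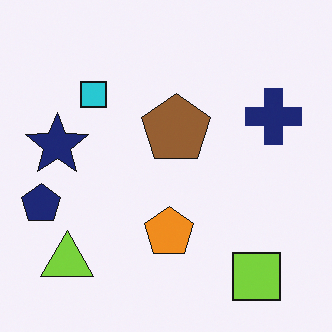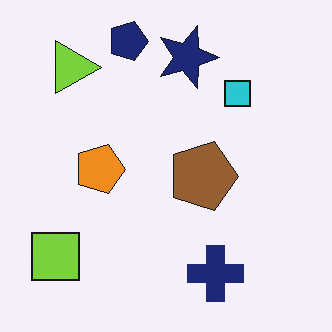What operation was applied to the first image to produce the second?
Rotated 90° clockwise.

The lime square sits in the bottom-right of the first image and the bottom-left of the second — consistent with a whole-image 90° clockwise rotation.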